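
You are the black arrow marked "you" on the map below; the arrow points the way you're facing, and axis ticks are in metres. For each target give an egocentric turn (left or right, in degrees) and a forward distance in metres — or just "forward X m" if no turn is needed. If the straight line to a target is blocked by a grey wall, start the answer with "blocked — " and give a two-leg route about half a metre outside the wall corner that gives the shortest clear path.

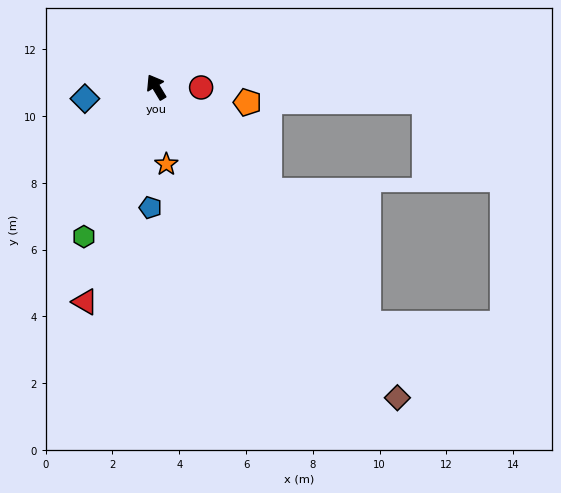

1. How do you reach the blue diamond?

turn left 68°, forward 2.2 m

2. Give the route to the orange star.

turn left 156°, forward 2.3 m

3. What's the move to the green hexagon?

turn left 123°, forward 5.0 m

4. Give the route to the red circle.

turn right 122°, forward 1.3 m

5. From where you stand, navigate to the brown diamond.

turn right 173°, forward 11.8 m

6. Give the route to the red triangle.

turn left 131°, forward 6.8 m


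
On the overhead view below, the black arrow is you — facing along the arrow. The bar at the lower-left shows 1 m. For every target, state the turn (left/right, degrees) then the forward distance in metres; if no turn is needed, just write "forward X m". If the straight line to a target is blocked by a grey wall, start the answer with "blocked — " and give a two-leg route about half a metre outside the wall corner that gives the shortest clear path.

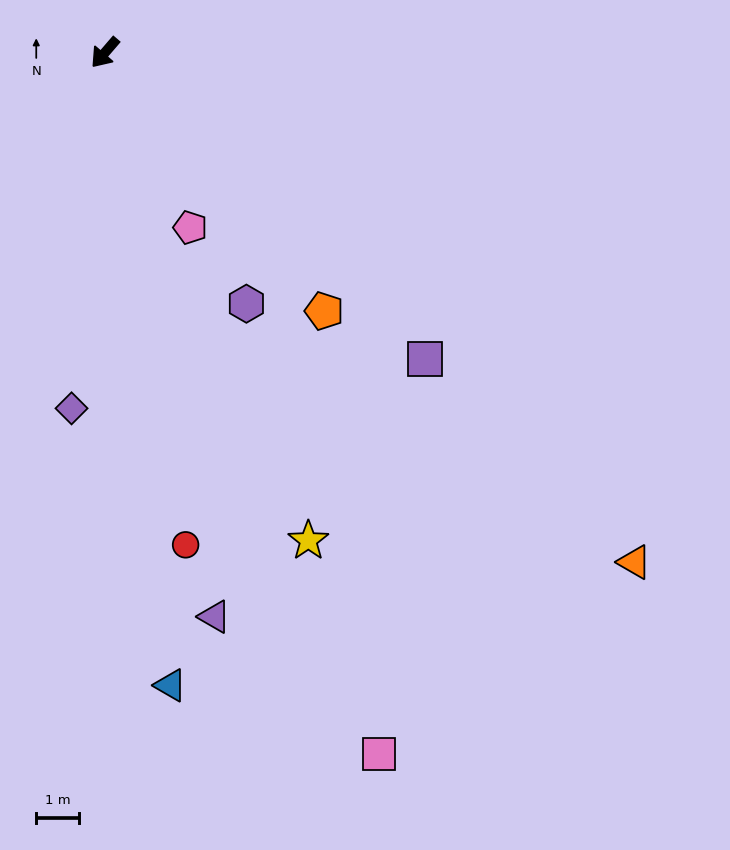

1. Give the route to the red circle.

turn left 50°, forward 11.7 m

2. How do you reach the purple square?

turn left 87°, forward 10.4 m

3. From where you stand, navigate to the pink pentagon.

turn left 67°, forward 4.5 m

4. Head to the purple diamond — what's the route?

turn left 35°, forward 8.3 m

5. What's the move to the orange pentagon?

turn left 81°, forward 7.9 m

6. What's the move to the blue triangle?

turn left 47°, forward 14.9 m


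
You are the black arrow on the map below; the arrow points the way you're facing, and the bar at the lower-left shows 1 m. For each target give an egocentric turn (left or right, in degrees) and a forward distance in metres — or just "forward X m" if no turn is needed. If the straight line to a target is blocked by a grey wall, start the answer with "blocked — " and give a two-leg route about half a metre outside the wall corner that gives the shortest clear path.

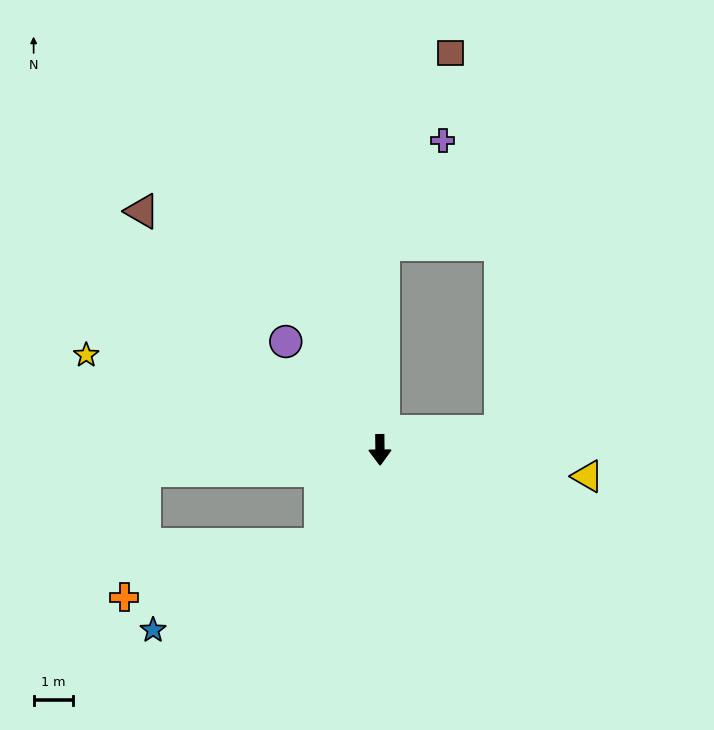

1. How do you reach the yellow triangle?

turn left 82°, forward 5.4 m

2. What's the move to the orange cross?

blocked — turn right 33°, forward 2.9 m, then turn right 43°, forward 5.2 m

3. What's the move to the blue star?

blocked — turn right 33°, forward 2.9 m, then turn right 31°, forward 4.8 m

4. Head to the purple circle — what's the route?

turn right 140°, forward 3.7 m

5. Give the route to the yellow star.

turn right 108°, forward 7.9 m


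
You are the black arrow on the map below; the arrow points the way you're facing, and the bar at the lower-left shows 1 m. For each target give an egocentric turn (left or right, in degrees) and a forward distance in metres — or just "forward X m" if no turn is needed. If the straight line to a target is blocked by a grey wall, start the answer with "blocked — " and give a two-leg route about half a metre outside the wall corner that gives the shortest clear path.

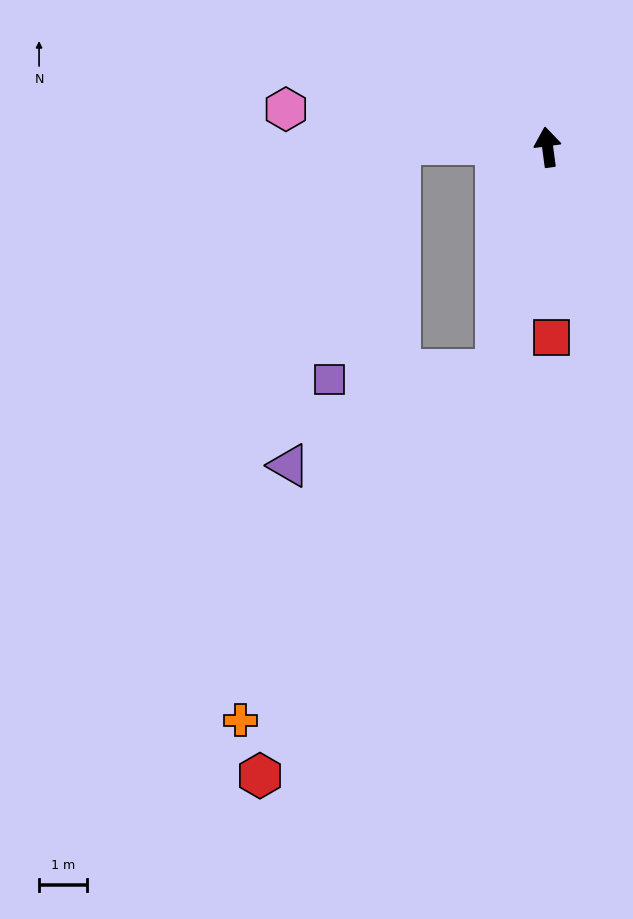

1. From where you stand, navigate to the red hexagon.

blocked — turn left 159°, forward 4.7 m, then turn right 17°, forward 9.7 m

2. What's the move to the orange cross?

blocked — turn left 159°, forward 4.7 m, then turn right 23°, forward 9.0 m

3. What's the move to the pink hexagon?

turn left 74°, forward 5.5 m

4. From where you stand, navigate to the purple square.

blocked — turn left 81°, forward 3.1 m, then turn left 75°, forward 5.1 m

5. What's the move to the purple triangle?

blocked — turn left 159°, forward 4.7 m, then turn right 52°, forward 4.7 m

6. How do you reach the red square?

turn left 174°, forward 3.9 m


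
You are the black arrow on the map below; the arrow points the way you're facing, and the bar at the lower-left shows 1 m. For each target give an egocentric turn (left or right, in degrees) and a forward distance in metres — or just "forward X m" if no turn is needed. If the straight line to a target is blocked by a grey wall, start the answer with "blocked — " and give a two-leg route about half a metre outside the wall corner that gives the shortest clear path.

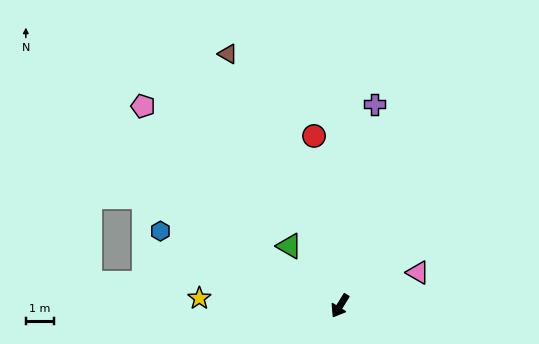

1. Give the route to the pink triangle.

turn left 145°, forward 3.0 m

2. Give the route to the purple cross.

turn right 158°, forward 7.2 m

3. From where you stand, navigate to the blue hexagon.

turn right 81°, forward 6.9 m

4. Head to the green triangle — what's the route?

turn right 108°, forward 2.8 m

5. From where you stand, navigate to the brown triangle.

turn right 124°, forward 9.8 m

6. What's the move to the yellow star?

turn right 61°, forward 5.0 m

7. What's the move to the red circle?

turn right 139°, forward 6.1 m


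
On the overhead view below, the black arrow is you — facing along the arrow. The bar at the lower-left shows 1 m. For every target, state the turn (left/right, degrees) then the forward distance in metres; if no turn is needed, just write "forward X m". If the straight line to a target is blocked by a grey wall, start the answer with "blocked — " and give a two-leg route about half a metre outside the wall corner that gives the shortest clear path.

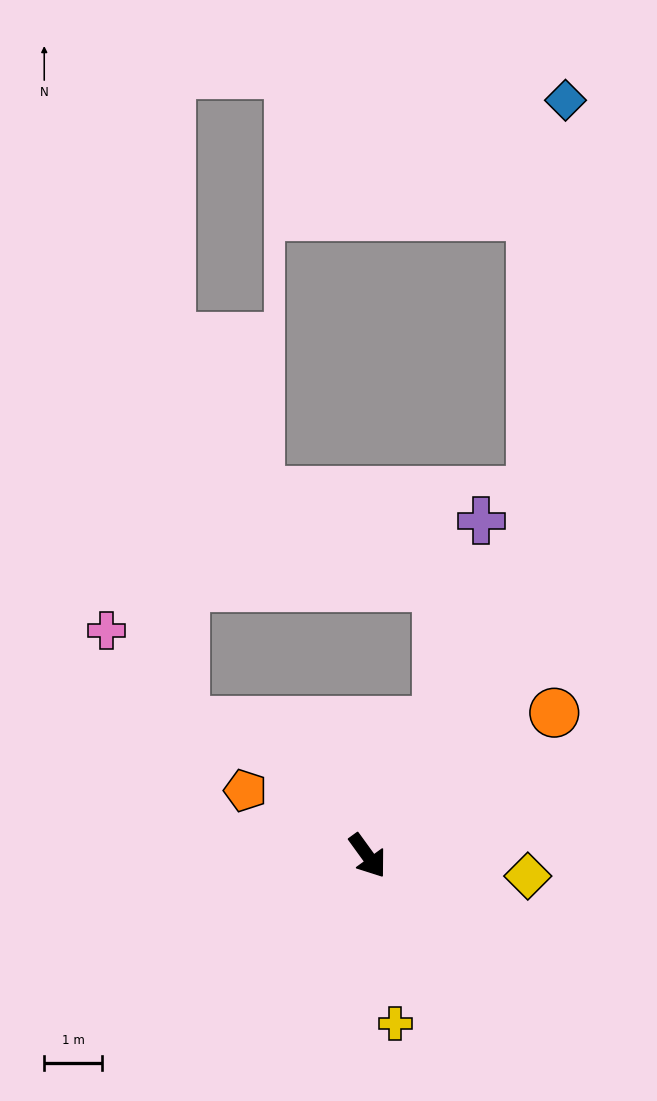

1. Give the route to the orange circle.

turn left 92°, forward 4.1 m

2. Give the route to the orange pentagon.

turn right 154°, forward 2.4 m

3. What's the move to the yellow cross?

turn right 27°, forward 2.9 m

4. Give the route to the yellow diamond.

turn left 47°, forward 2.8 m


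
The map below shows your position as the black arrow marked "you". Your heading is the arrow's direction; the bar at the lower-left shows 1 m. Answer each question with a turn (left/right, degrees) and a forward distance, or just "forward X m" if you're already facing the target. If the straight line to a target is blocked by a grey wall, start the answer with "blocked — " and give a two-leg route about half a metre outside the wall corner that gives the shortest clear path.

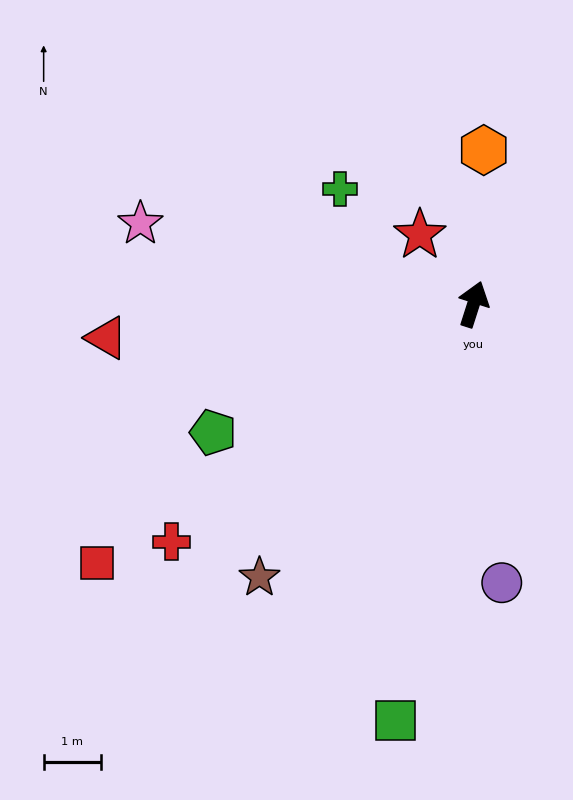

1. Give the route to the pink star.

turn left 94°, forward 6.0 m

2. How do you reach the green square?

turn right 173°, forward 7.4 m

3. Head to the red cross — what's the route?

turn left 146°, forward 6.7 m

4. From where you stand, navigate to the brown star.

turn left 160°, forward 6.0 m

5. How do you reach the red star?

turn left 55°, forward 1.5 m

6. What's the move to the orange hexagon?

turn left 14°, forward 2.7 m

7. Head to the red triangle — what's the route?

turn left 113°, forward 6.4 m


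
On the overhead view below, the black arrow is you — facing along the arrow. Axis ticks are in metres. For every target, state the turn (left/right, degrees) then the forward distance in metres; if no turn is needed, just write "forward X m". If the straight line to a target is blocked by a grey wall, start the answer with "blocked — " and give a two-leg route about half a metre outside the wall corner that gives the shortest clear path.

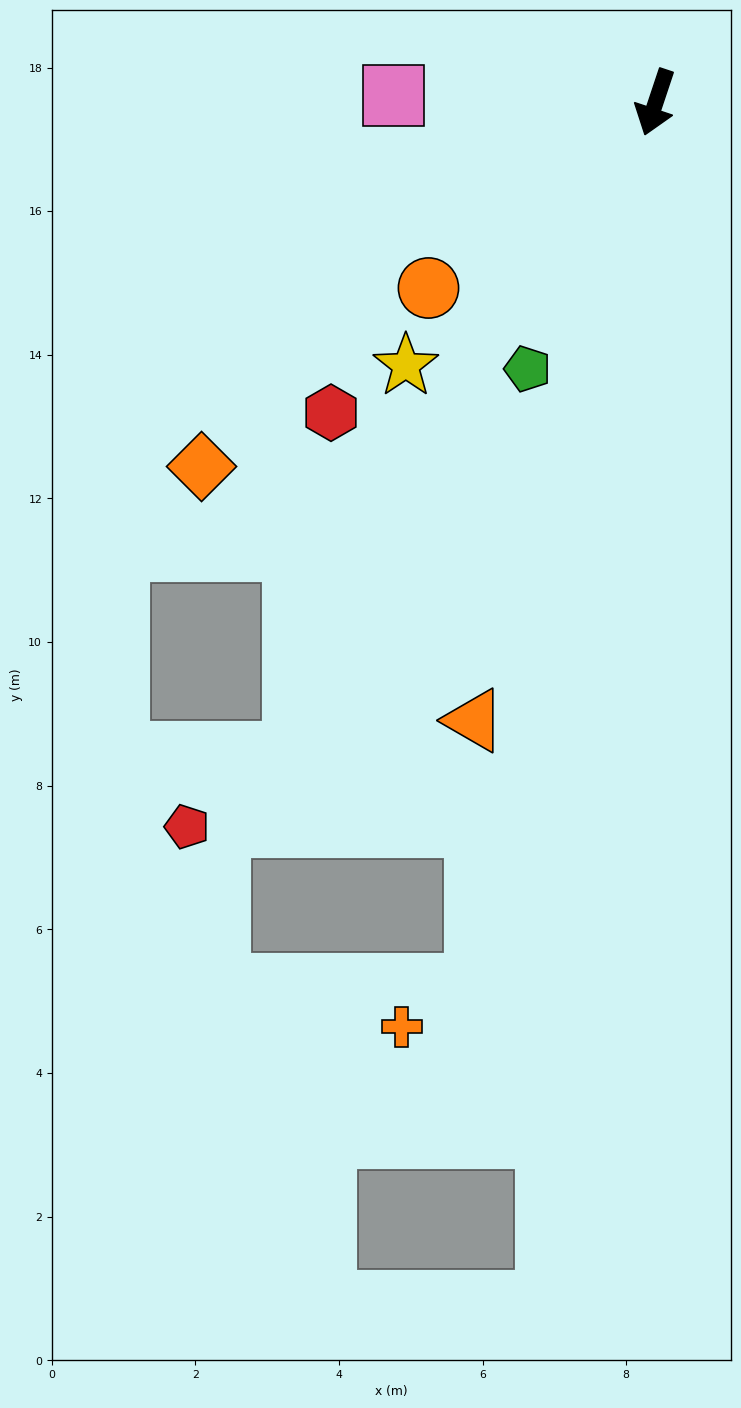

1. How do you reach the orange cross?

blocked — turn left 7°, forward 12.5 m, then turn right 49°, forward 1.2 m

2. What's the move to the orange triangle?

turn left 2°, forward 9.0 m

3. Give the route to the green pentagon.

turn right 7°, forward 4.1 m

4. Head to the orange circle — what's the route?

turn right 32°, forward 4.1 m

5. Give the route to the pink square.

turn right 73°, forward 3.6 m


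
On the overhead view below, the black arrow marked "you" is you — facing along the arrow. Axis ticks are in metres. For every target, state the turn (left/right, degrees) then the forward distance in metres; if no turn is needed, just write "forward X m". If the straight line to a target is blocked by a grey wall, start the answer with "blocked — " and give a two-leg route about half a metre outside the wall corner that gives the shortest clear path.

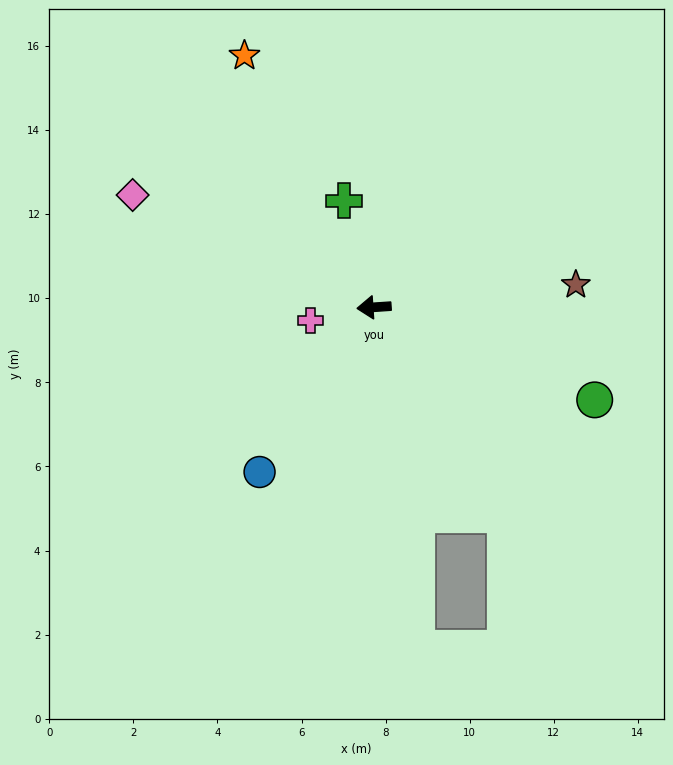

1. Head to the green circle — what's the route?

turn left 153°, forward 5.7 m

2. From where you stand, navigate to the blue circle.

turn left 51°, forward 4.8 m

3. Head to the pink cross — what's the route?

turn left 8°, forward 1.5 m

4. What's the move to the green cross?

turn right 78°, forward 2.6 m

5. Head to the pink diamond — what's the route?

turn right 29°, forward 6.3 m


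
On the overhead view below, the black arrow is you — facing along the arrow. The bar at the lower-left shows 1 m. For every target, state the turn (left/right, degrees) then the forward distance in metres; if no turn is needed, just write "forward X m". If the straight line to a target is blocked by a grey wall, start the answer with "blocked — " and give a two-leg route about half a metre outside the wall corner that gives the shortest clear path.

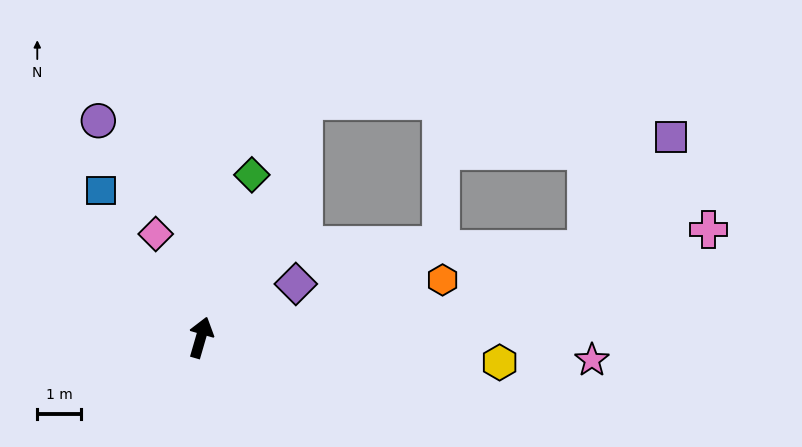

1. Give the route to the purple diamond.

turn right 44°, forward 2.5 m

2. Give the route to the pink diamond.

turn left 40°, forward 2.6 m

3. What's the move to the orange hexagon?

turn right 60°, forward 5.7 m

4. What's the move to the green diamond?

forward 3.9 m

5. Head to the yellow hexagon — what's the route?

turn right 79°, forward 6.9 m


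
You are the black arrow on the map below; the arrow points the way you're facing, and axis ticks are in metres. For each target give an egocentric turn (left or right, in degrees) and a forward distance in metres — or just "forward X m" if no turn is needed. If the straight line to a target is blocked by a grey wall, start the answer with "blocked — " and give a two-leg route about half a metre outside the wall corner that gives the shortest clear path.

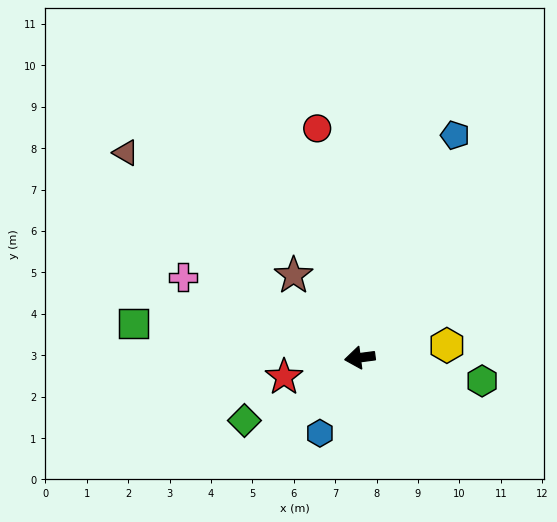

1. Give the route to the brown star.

turn right 59°, forward 2.5 m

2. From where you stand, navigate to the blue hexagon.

turn left 55°, forward 2.1 m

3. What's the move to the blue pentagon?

turn right 121°, forward 5.8 m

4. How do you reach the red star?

turn left 7°, forward 1.9 m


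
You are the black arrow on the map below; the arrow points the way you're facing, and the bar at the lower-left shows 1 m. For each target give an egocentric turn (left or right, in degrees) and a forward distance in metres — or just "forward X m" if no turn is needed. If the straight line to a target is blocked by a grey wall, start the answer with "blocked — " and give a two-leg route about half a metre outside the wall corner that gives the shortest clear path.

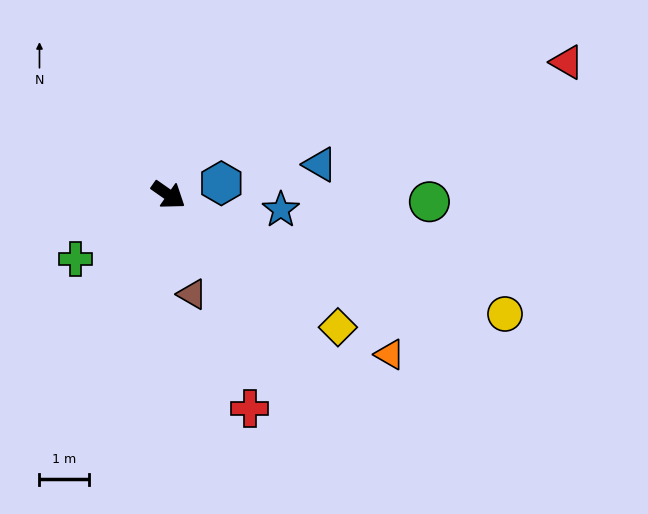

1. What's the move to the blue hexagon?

turn left 47°, forward 1.1 m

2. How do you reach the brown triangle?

turn right 42°, forward 2.1 m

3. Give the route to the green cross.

turn right 110°, forward 2.3 m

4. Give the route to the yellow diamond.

turn right 3°, forward 4.4 m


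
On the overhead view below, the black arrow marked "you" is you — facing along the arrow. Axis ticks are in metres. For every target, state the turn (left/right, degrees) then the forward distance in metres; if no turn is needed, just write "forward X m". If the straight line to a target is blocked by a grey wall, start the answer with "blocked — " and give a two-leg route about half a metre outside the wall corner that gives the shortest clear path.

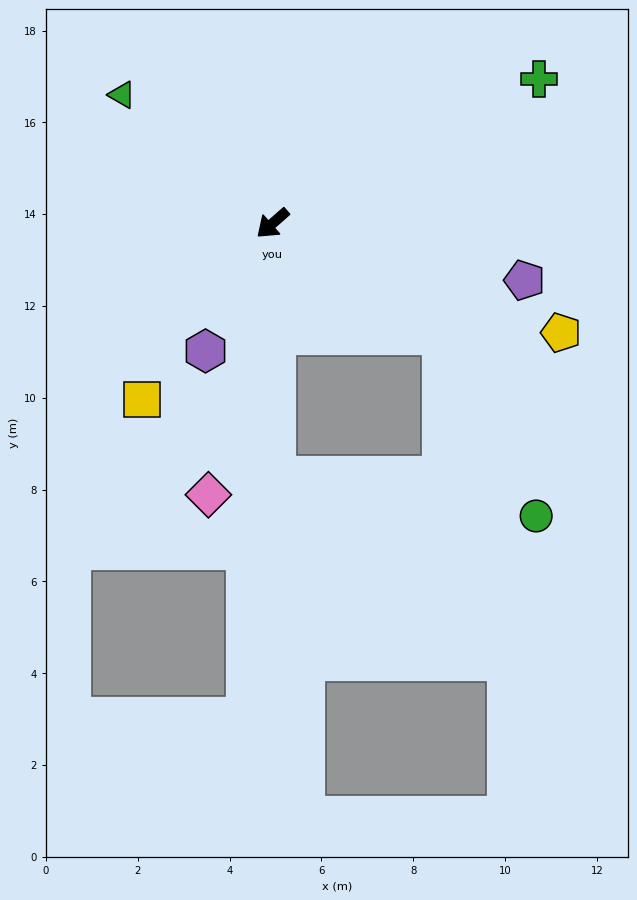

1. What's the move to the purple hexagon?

turn left 21°, forward 3.1 m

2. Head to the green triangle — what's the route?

turn right 82°, forward 4.3 m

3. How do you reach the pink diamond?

turn left 35°, forward 6.1 m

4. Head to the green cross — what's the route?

turn left 167°, forward 6.6 m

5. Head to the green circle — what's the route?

blocked — turn left 105°, forward 4.4 m, then turn right 29°, forward 4.4 m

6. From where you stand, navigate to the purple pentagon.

turn left 126°, forward 5.6 m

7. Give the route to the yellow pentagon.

turn left 118°, forward 6.7 m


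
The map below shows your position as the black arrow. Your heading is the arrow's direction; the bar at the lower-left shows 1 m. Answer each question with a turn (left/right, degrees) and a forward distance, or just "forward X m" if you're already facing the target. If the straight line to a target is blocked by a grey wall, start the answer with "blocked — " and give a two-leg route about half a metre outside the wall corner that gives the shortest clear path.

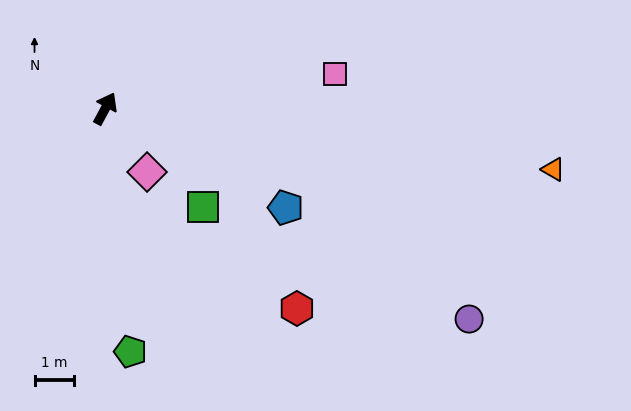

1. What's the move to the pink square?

turn right 53°, forward 5.9 m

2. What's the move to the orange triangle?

turn right 69°, forward 11.5 m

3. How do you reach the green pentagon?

turn right 146°, forward 6.2 m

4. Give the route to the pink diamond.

turn right 118°, forward 1.9 m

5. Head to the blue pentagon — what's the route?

turn right 90°, forward 5.2 m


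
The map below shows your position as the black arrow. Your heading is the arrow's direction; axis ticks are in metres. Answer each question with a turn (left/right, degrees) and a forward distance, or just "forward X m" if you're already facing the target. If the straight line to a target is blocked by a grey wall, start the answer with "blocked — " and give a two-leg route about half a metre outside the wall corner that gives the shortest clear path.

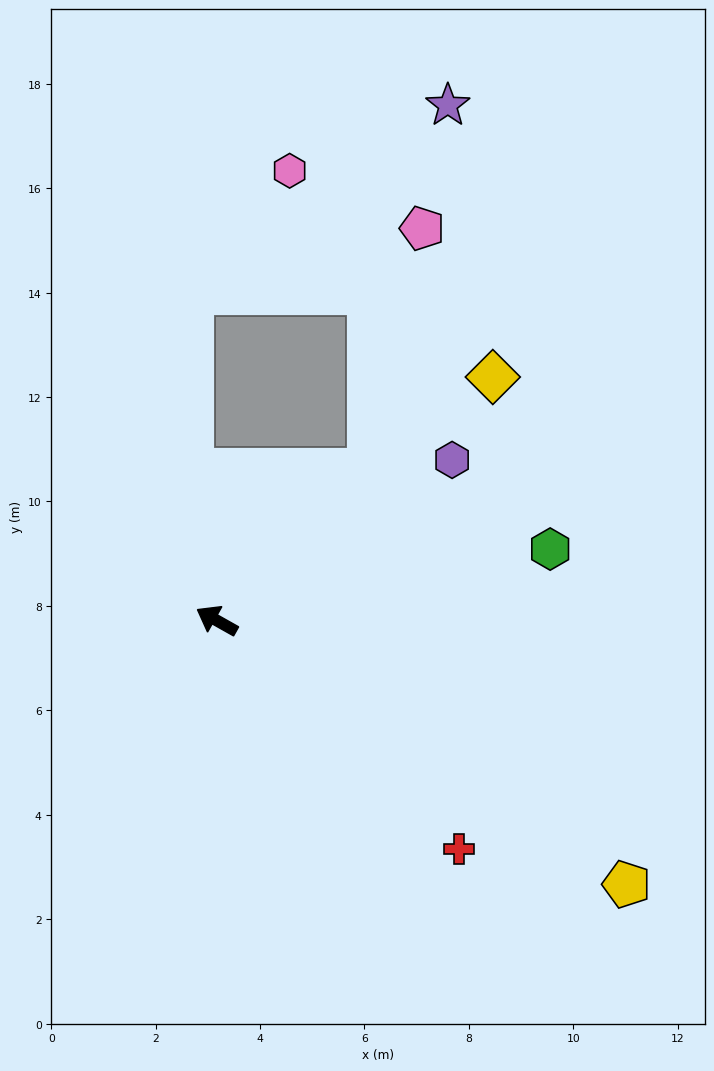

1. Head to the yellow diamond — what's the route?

turn right 109°, forward 7.1 m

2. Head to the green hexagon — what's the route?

turn right 139°, forward 6.5 m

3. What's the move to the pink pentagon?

blocked — turn right 106°, forward 4.1 m, then turn left 33°, forward 4.7 m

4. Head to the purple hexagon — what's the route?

turn right 116°, forward 5.5 m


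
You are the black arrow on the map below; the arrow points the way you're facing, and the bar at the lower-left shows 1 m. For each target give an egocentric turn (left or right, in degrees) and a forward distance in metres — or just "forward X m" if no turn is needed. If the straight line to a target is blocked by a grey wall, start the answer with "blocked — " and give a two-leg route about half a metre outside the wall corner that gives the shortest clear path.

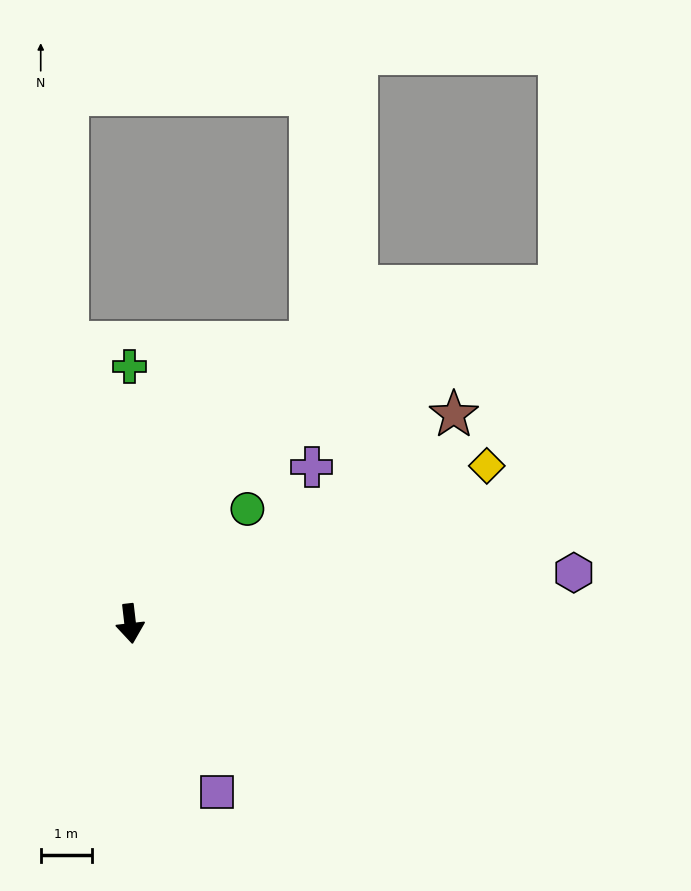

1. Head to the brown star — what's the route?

turn left 116°, forward 7.5 m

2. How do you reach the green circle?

turn left 128°, forward 3.2 m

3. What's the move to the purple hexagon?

turn left 90°, forward 8.7 m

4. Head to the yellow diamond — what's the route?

turn left 107°, forward 7.6 m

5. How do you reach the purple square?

turn left 21°, forward 3.7 m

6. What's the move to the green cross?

turn left 174°, forward 5.0 m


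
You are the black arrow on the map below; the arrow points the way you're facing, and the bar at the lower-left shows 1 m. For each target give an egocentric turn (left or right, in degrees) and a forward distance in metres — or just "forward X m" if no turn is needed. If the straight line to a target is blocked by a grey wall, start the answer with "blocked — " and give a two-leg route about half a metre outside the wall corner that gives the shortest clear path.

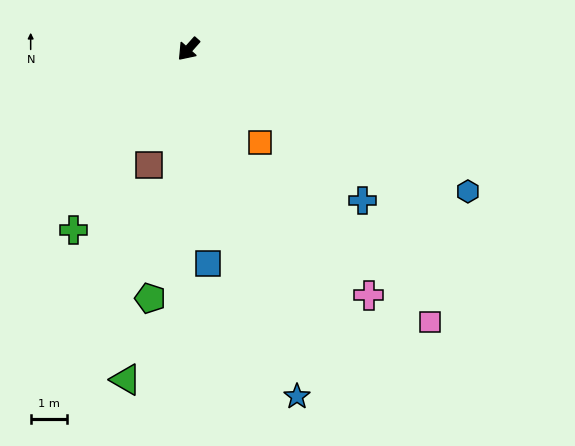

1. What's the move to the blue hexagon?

turn left 105°, forward 8.7 m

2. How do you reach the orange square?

turn left 79°, forward 3.3 m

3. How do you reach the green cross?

turn left 9°, forward 6.0 m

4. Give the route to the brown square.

turn left 23°, forward 3.4 m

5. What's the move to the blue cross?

turn left 91°, forward 6.4 m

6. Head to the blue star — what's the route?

turn left 59°, forward 10.1 m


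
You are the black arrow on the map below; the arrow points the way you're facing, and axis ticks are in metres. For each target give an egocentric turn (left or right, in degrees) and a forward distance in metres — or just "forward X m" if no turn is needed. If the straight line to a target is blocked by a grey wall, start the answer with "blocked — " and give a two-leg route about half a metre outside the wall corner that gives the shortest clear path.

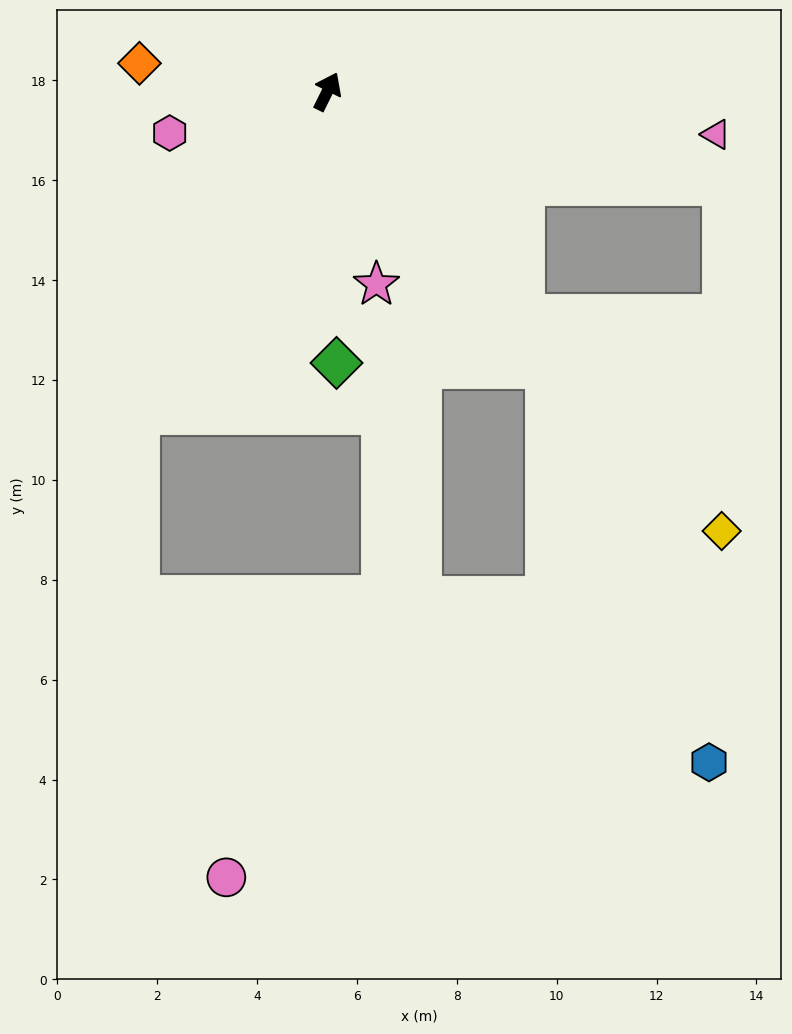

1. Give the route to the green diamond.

turn right 152°, forward 5.4 m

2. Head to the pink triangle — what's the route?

turn right 70°, forward 7.8 m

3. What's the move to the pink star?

turn right 139°, forward 4.0 m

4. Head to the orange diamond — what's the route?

turn left 108°, forward 3.8 m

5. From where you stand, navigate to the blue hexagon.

blocked — turn right 115°, forward 7.1 m, then turn right 16°, forward 8.5 m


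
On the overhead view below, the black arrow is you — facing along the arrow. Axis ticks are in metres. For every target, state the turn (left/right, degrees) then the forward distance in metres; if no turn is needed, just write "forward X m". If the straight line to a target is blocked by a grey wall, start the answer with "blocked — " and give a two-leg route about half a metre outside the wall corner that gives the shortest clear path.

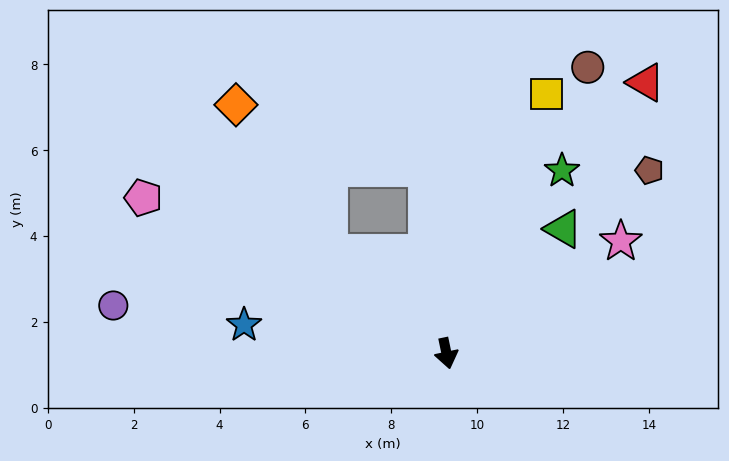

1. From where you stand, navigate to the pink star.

turn left 111°, forward 4.8 m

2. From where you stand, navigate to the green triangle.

turn left 125°, forward 4.0 m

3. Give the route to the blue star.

turn right 110°, forward 4.8 m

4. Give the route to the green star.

turn left 136°, forward 5.0 m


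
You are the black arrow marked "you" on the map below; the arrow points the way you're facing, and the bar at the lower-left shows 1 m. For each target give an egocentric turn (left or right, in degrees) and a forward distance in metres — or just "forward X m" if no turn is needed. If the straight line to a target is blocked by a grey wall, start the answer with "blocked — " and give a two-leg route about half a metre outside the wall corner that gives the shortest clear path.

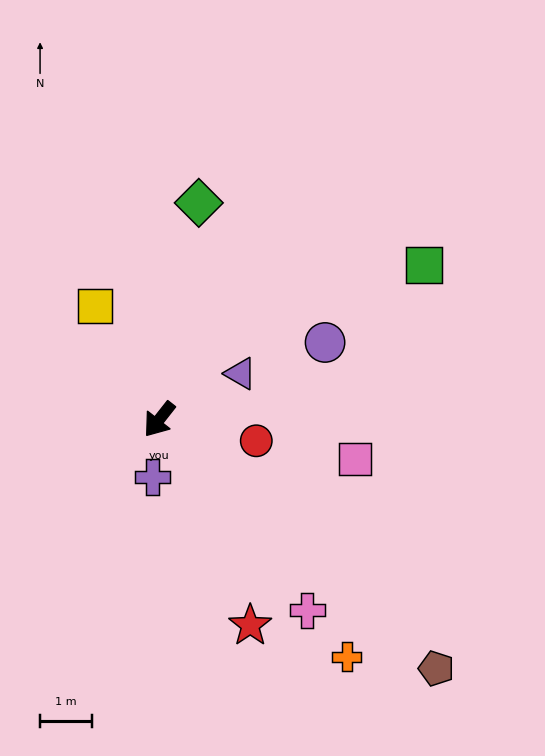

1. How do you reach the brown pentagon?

turn left 86°, forward 7.2 m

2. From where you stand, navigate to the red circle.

turn left 116°, forward 1.9 m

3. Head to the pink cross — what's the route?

turn left 76°, forward 4.7 m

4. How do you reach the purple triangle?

turn left 158°, forward 1.8 m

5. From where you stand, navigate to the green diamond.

turn right 152°, forward 4.2 m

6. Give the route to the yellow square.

turn right 112°, forward 2.5 m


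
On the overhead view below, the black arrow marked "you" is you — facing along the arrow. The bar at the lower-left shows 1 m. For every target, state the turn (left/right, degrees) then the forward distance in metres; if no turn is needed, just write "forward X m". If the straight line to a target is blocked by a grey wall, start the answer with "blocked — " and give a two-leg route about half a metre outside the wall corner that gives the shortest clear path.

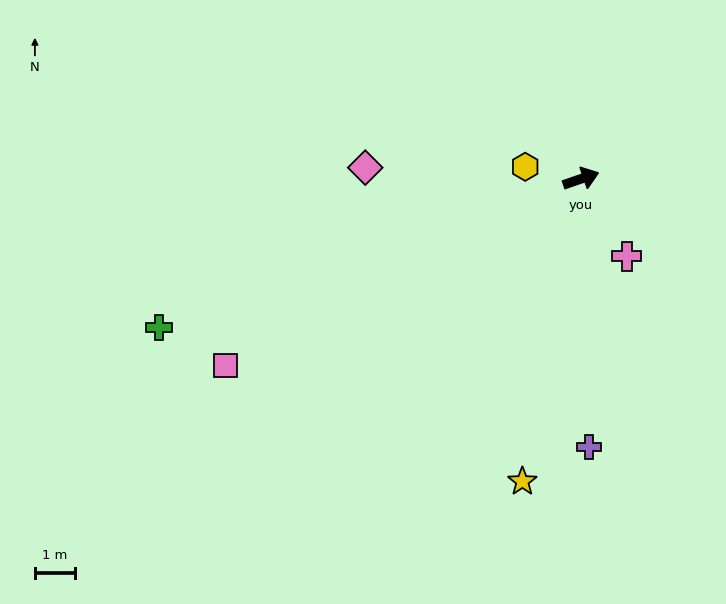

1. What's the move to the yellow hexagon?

turn left 149°, forward 1.4 m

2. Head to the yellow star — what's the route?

turn right 120°, forward 7.6 m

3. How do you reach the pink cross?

turn right 78°, forward 2.2 m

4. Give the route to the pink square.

turn right 171°, forward 9.9 m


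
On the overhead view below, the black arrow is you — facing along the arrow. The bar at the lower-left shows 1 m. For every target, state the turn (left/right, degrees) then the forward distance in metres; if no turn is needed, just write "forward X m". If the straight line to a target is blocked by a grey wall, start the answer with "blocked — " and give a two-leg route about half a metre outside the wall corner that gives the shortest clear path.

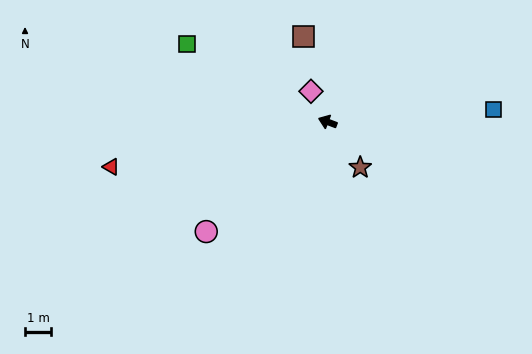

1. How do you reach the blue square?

turn right 155°, forward 6.4 m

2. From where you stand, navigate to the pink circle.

turn left 63°, forward 6.3 m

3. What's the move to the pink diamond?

turn right 41°, forward 1.3 m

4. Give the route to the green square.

turn right 8°, forward 6.2 m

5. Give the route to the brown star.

turn left 146°, forward 2.2 m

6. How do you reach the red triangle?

turn left 33°, forward 8.5 m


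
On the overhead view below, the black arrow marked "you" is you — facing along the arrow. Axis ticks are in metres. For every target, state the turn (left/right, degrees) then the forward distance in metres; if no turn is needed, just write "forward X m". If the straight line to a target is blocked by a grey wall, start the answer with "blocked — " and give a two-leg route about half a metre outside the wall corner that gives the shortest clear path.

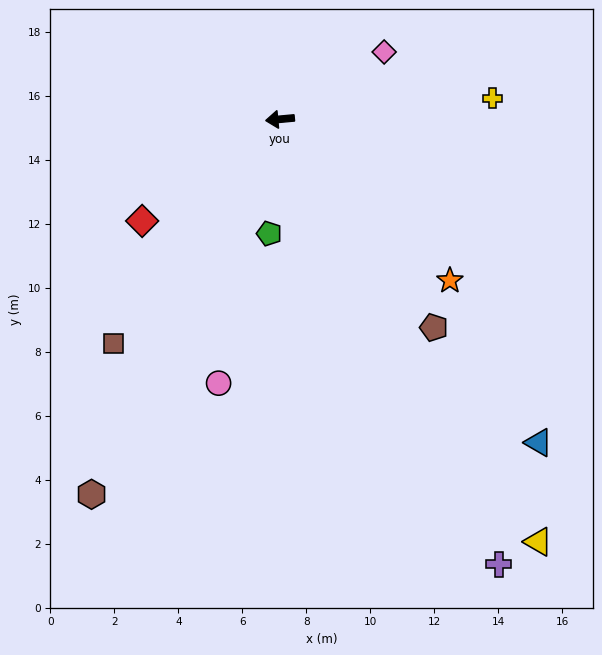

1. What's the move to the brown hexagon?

turn left 58°, forward 13.1 m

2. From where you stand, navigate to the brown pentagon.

turn left 121°, forward 8.1 m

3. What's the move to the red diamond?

turn left 31°, forward 5.4 m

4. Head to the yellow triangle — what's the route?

turn left 116°, forward 15.5 m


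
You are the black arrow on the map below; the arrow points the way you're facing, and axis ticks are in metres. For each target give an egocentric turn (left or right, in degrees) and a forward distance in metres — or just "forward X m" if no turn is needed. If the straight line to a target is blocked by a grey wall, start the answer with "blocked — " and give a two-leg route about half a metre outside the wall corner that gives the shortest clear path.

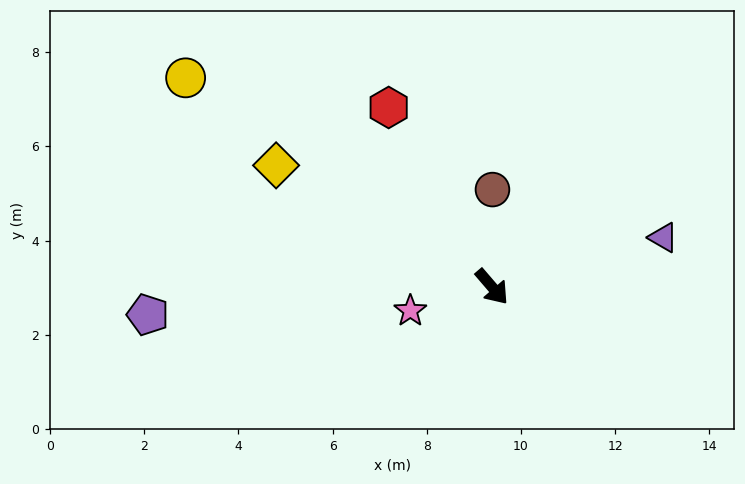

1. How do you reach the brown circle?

turn left 139°, forward 2.1 m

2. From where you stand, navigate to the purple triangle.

turn left 65°, forward 3.8 m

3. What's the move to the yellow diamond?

turn right 160°, forward 5.3 m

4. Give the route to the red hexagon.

turn left 169°, forward 4.4 m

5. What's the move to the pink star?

turn right 114°, forward 1.8 m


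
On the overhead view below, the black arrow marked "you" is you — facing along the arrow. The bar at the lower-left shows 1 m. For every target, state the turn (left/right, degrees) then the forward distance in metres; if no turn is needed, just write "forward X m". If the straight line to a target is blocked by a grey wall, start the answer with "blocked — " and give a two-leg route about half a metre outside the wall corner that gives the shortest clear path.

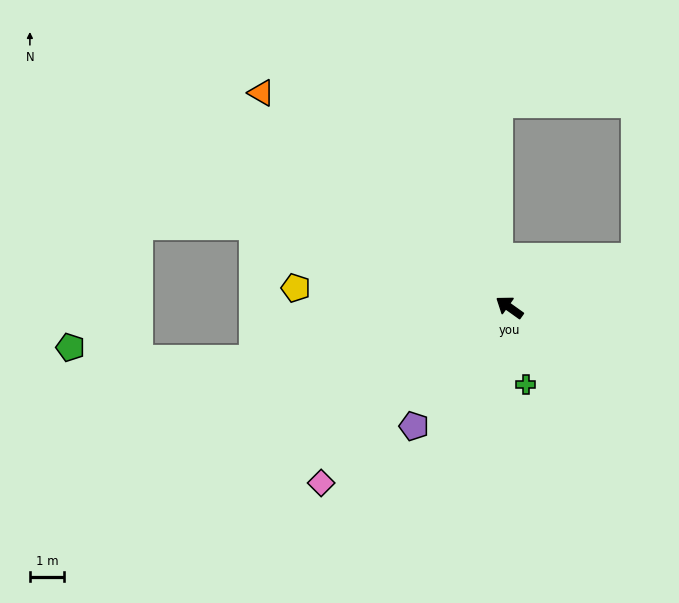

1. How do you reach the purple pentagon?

turn left 87°, forward 4.4 m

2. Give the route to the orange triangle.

turn right 5°, forward 9.6 m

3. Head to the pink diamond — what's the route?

turn left 79°, forward 7.5 m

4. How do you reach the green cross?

turn left 138°, forward 2.3 m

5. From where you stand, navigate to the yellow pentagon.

turn left 30°, forward 6.3 m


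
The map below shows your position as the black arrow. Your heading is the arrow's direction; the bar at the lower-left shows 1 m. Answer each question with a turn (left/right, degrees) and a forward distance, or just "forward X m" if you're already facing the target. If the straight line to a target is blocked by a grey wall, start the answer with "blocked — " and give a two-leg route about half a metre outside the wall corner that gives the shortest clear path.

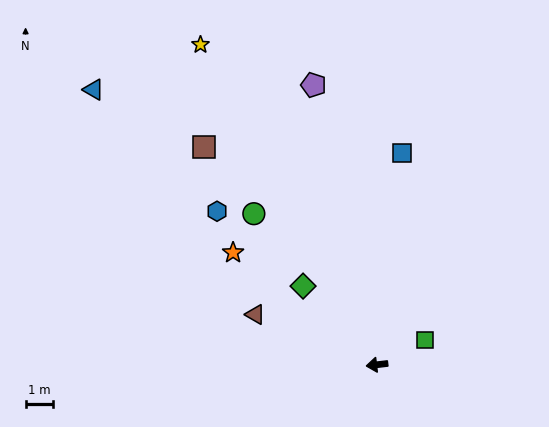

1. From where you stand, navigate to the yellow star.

turn right 68°, forward 13.5 m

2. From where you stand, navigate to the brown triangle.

turn right 29°, forward 4.9 m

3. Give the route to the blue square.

turn right 103°, forward 7.9 m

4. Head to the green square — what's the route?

turn right 160°, forward 2.0 m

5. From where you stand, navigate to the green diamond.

turn right 53°, forward 4.0 m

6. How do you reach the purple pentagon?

turn right 84°, forward 10.6 m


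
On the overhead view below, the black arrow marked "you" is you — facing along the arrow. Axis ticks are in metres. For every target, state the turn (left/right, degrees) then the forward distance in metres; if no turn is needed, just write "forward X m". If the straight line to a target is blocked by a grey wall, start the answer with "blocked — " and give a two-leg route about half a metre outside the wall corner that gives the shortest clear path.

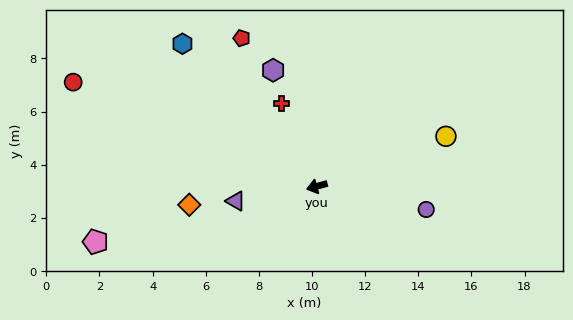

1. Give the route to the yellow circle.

turn right 174°, forward 5.2 m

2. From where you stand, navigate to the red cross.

turn right 83°, forward 3.4 m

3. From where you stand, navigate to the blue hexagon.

turn right 62°, forward 7.4 m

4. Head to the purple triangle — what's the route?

turn right 5°, forward 3.1 m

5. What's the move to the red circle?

turn right 39°, forward 10.0 m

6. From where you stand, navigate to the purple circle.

turn left 152°, forward 4.2 m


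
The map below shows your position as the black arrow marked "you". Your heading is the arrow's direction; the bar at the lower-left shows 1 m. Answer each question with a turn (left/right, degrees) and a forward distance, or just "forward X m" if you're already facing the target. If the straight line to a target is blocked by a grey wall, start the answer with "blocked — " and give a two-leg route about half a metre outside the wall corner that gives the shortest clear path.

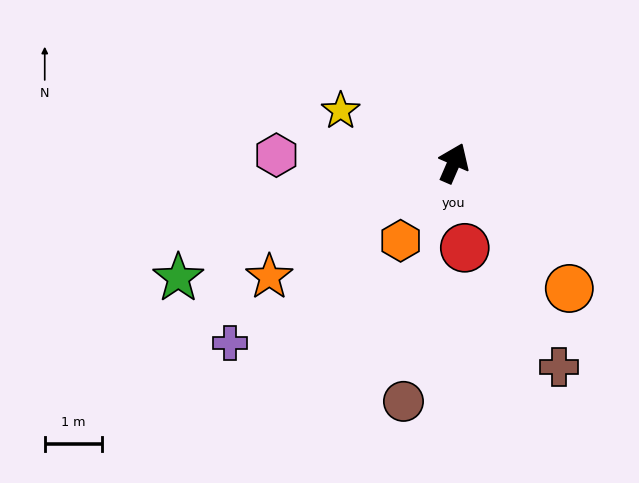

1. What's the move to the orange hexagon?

turn left 169°, forward 1.6 m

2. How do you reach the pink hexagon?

turn left 111°, forward 3.1 m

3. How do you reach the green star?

turn left 136°, forward 5.2 m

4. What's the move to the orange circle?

turn right 114°, forward 3.0 m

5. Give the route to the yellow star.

turn left 89°, forward 2.2 m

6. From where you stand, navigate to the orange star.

turn left 145°, forward 3.8 m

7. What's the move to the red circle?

turn right 149°, forward 1.5 m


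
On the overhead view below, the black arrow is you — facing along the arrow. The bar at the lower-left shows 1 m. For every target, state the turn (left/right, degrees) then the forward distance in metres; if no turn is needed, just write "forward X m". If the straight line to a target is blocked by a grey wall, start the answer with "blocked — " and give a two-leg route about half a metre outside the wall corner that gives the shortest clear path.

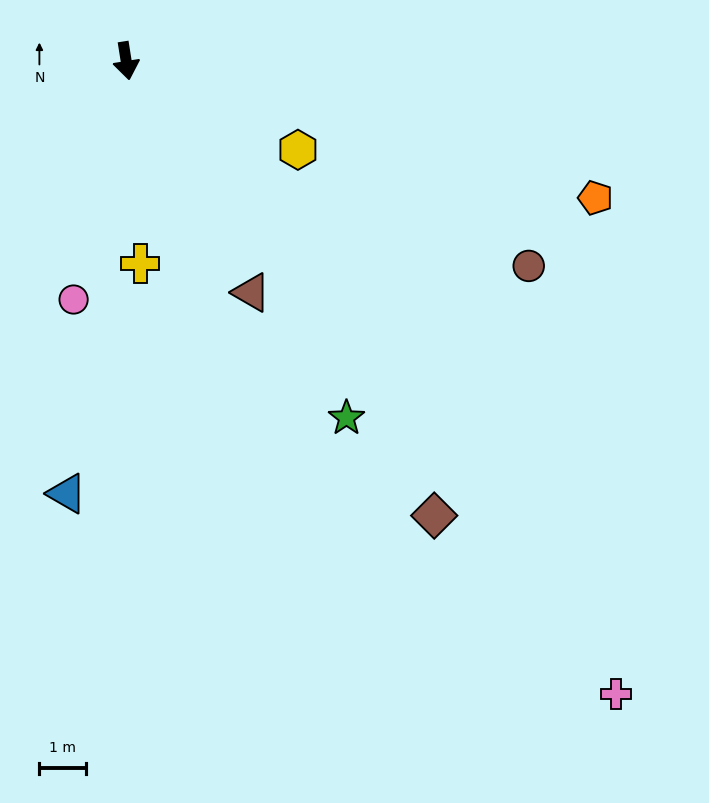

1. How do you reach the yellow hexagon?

turn left 54°, forward 4.1 m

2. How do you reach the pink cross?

turn left 29°, forward 17.0 m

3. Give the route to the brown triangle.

turn left 19°, forward 5.6 m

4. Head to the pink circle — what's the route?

turn right 21°, forward 5.2 m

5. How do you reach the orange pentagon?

turn left 65°, forward 10.4 m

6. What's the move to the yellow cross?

turn right 5°, forward 4.3 m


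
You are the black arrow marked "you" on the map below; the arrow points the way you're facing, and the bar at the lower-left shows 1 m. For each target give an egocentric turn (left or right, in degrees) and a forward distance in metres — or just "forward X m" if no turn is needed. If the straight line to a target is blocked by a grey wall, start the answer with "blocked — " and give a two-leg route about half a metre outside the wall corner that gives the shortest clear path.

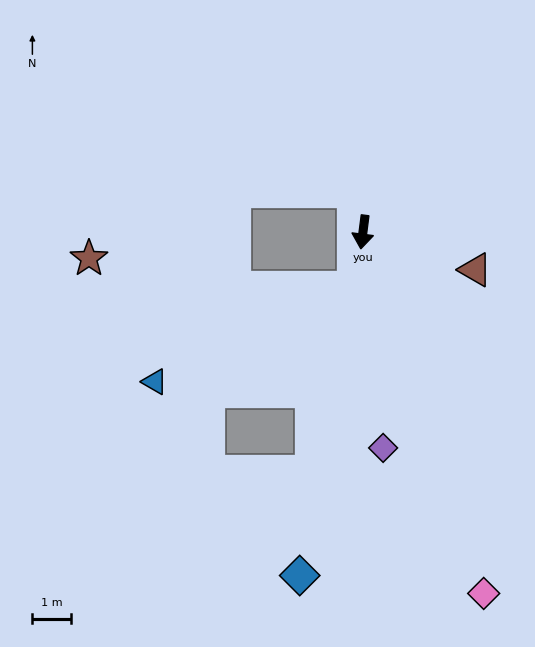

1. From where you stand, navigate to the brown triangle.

turn left 79°, forward 3.0 m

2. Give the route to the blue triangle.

blocked — turn right 2°, forward 1.4 m, then turn right 55°, forward 5.7 m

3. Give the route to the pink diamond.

turn left 26°, forward 9.8 m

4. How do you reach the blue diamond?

turn right 3°, forward 9.0 m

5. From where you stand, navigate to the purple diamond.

turn left 13°, forward 5.6 m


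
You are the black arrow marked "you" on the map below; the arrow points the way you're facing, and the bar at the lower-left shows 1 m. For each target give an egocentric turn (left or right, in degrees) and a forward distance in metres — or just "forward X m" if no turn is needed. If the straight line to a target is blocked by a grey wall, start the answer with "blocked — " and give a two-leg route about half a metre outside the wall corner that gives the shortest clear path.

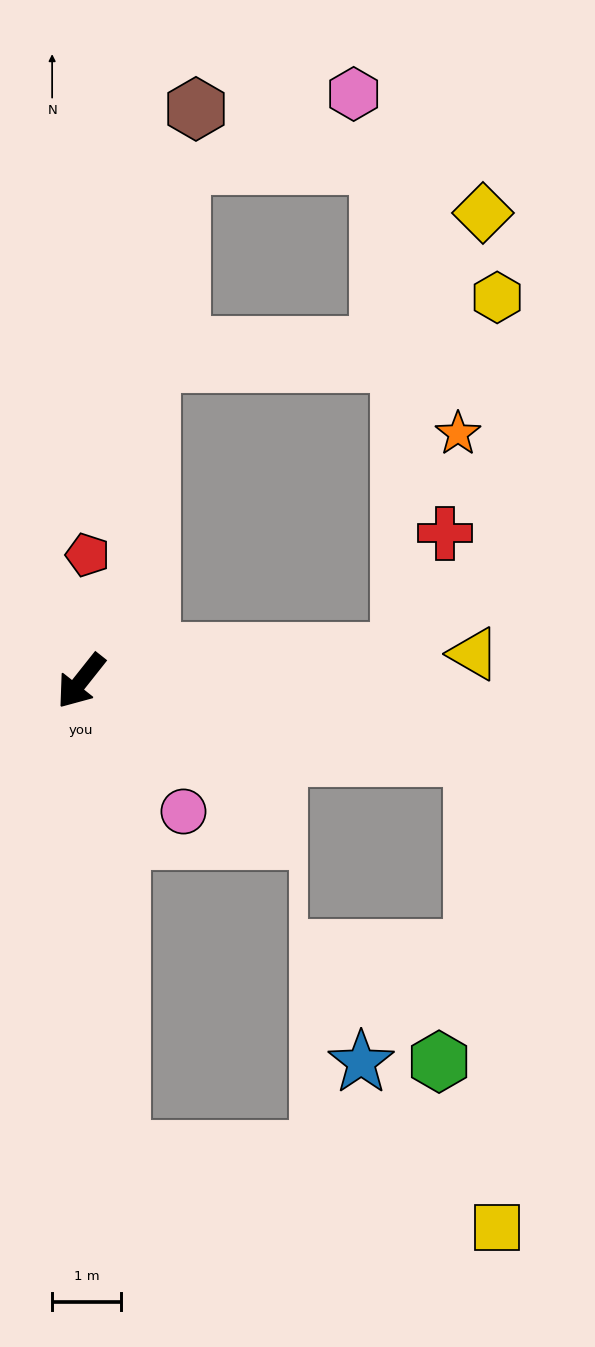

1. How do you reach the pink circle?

turn left 77°, forward 2.4 m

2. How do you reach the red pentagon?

turn right 145°, forward 1.8 m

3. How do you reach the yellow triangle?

turn left 132°, forward 5.7 m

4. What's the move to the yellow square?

blocked — turn left 43°, forward 6.8 m, then turn left 74°, forward 5.5 m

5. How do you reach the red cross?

blocked — turn left 134°, forward 4.6 m, then turn left 64°, forward 1.8 m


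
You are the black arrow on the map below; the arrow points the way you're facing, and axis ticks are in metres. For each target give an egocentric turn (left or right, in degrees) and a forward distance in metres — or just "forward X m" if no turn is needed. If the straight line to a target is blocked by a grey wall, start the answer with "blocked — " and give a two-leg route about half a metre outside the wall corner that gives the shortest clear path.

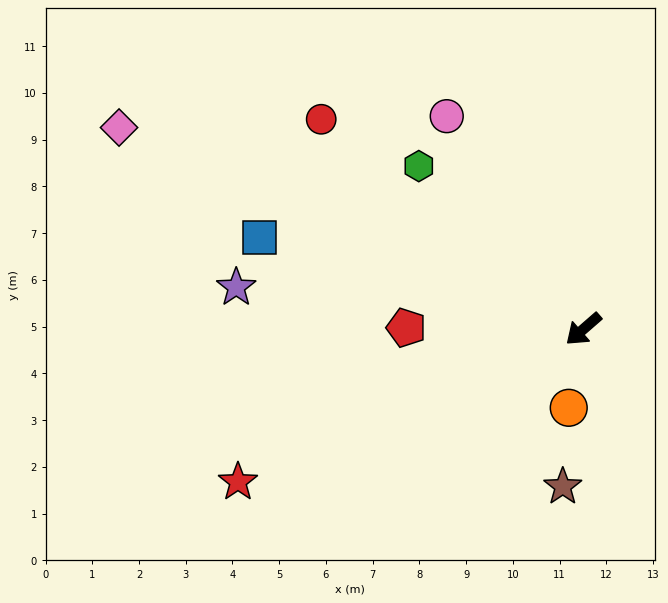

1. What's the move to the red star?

turn right 17°, forward 8.1 m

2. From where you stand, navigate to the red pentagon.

turn right 42°, forward 3.8 m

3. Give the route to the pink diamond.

turn right 65°, forward 10.8 m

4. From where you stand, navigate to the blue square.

turn right 57°, forward 7.2 m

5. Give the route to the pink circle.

turn right 98°, forward 5.4 m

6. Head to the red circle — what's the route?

turn right 80°, forward 7.2 m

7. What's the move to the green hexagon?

turn right 86°, forward 5.0 m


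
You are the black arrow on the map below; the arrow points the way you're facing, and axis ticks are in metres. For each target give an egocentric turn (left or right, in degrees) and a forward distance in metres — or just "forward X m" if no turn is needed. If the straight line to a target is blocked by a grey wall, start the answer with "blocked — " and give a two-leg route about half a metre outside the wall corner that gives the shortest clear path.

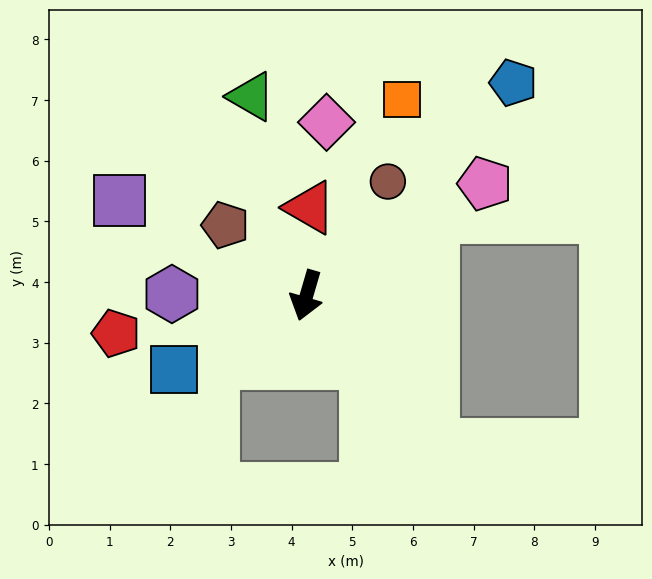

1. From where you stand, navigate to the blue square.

turn right 45°, forward 2.5 m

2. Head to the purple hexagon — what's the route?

turn right 74°, forward 2.2 m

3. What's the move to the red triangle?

turn right 166°, forward 1.5 m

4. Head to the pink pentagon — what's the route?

turn left 138°, forward 3.5 m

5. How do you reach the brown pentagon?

turn right 115°, forward 1.8 m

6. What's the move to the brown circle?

turn left 161°, forward 2.3 m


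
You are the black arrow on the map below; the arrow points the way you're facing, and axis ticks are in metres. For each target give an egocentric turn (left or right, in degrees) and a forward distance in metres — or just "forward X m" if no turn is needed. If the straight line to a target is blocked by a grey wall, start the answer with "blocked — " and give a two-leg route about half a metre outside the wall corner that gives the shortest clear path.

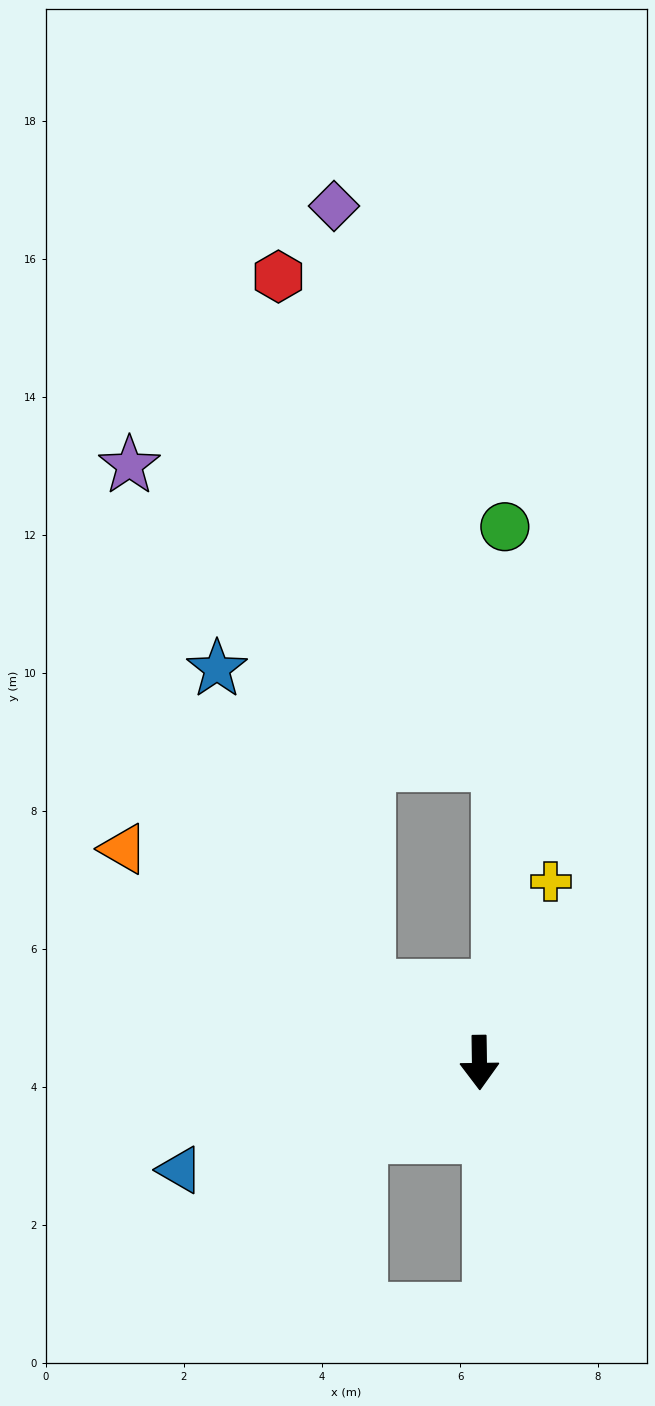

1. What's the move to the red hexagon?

blocked — turn right 124°, forward 2.0 m, then turn right 50°, forward 10.4 m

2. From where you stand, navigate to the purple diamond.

blocked — turn right 124°, forward 2.0 m, then turn right 54°, forward 11.4 m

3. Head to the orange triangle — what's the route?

turn right 122°, forward 6.0 m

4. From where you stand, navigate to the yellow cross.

turn left 158°, forward 2.8 m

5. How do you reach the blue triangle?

turn right 71°, forward 4.6 m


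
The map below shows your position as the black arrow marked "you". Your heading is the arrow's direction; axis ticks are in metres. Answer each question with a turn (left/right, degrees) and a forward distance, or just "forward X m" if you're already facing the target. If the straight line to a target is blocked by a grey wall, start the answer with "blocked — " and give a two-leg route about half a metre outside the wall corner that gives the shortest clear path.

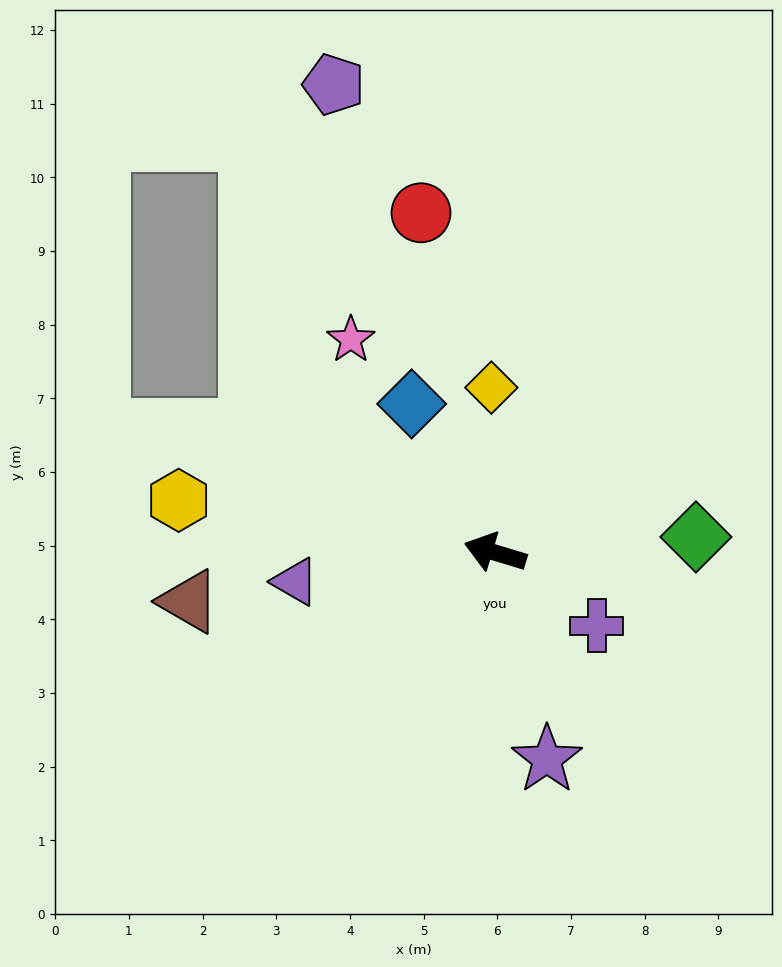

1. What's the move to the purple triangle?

turn left 25°, forward 2.7 m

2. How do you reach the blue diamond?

turn right 44°, forward 2.3 m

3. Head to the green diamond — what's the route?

turn right 159°, forward 2.7 m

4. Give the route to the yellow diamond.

turn right 72°, forward 2.2 m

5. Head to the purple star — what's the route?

turn left 121°, forward 2.9 m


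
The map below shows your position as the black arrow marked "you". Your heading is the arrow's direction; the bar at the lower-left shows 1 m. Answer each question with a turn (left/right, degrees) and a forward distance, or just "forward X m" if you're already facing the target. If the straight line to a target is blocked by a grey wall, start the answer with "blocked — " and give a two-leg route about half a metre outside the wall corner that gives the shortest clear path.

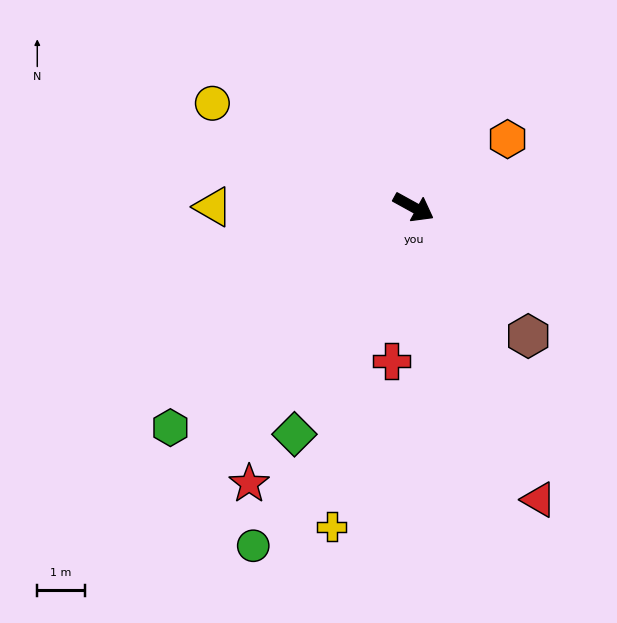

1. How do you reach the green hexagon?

turn right 109°, forward 6.9 m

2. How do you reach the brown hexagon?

turn right 19°, forward 3.6 m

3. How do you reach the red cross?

turn right 69°, forward 3.3 m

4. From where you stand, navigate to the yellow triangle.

turn right 151°, forward 4.2 m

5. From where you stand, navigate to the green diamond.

turn right 89°, forward 5.4 m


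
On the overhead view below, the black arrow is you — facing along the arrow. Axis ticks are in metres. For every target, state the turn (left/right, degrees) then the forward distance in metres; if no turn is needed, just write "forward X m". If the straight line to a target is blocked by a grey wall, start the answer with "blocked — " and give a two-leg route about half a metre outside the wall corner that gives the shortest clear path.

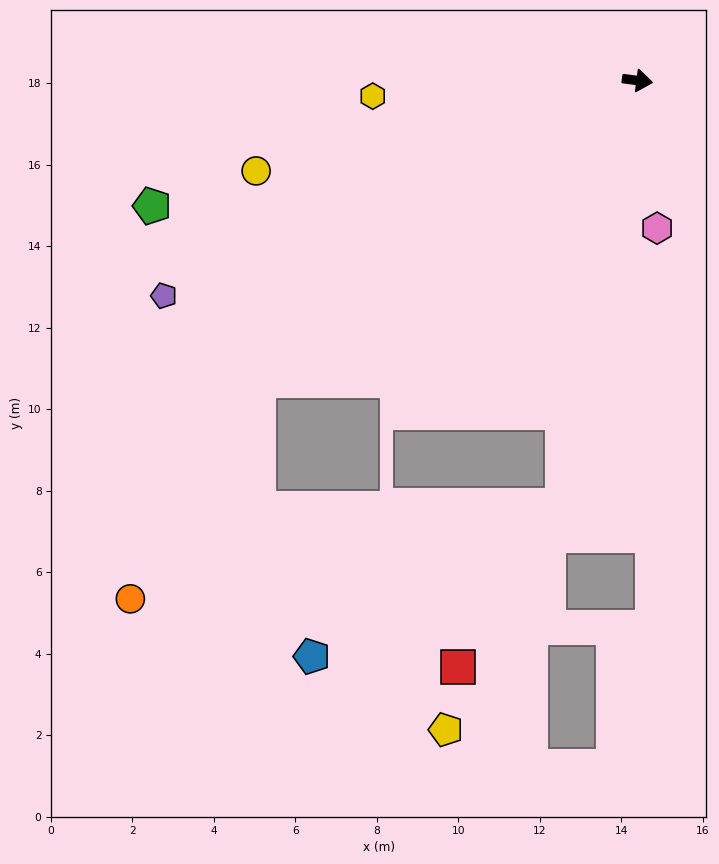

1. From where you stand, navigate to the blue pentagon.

blocked — turn right 93°, forward 10.6 m, then turn right 48°, forward 7.2 m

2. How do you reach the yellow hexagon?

turn right 169°, forward 6.5 m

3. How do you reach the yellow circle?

turn right 159°, forward 9.6 m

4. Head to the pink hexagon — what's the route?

turn right 75°, forward 3.7 m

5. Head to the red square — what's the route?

blocked — turn right 93°, forward 10.6 m, then turn right 22°, forward 4.7 m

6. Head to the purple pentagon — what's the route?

turn right 148°, forward 12.8 m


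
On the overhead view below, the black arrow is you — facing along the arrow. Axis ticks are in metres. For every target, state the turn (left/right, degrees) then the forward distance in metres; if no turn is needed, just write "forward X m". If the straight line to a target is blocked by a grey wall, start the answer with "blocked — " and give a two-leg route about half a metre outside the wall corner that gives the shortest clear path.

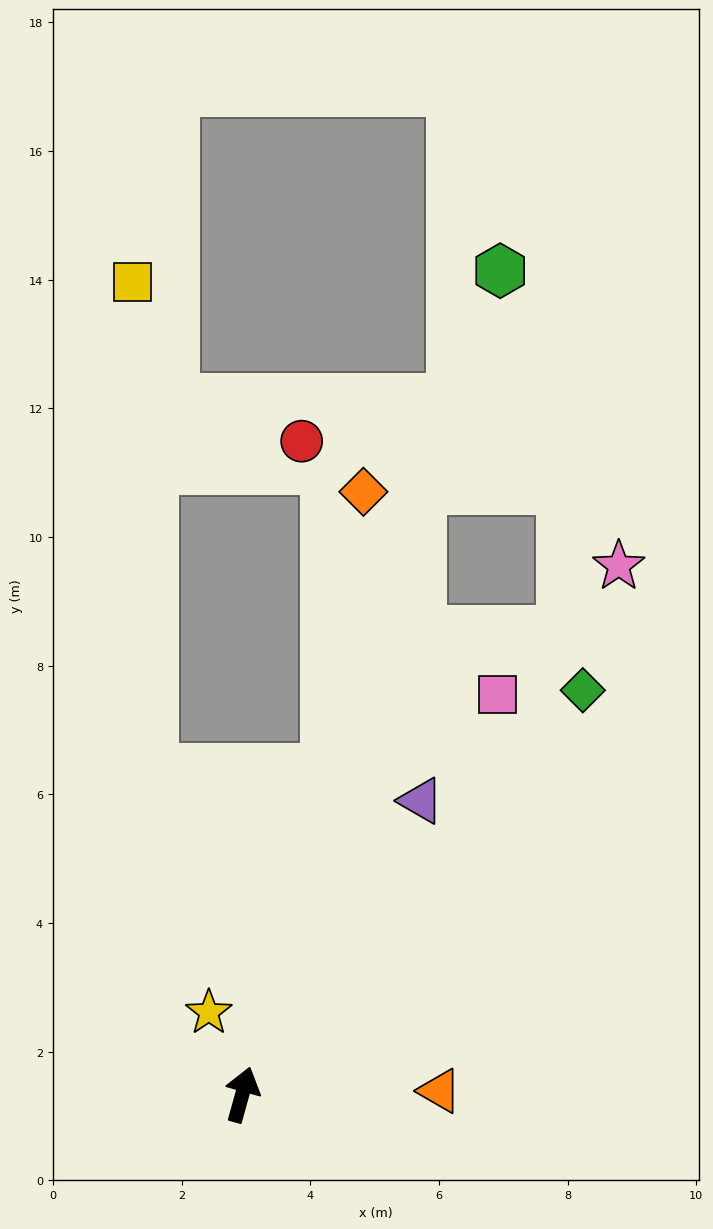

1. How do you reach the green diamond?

turn right 25°, forward 8.2 m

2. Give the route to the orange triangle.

turn right 73°, forward 3.1 m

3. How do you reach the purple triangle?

turn right 16°, forward 5.3 m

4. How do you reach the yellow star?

turn left 38°, forward 1.4 m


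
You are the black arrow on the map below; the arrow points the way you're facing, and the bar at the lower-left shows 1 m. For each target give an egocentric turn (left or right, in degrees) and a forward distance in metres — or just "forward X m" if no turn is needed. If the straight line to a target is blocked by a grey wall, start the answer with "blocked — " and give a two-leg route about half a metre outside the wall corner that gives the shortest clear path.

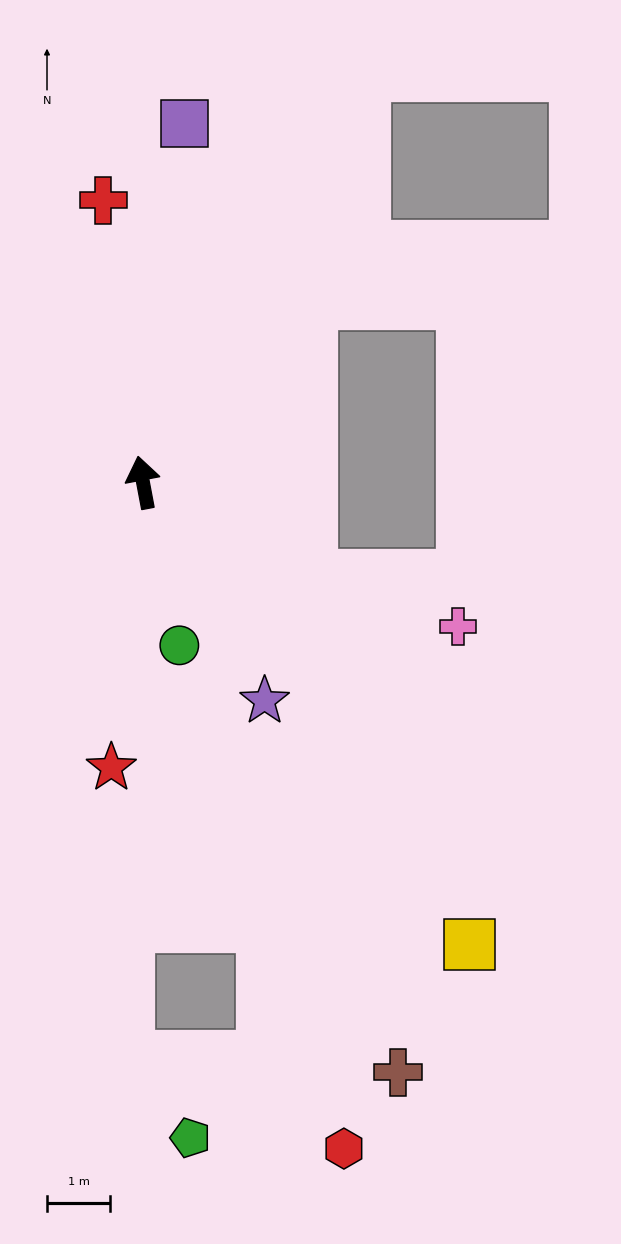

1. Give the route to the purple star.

turn right 162°, forward 4.0 m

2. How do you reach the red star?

turn left 163°, forward 4.5 m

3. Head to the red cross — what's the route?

turn right 3°, forward 4.5 m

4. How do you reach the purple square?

turn right 17°, forward 5.7 m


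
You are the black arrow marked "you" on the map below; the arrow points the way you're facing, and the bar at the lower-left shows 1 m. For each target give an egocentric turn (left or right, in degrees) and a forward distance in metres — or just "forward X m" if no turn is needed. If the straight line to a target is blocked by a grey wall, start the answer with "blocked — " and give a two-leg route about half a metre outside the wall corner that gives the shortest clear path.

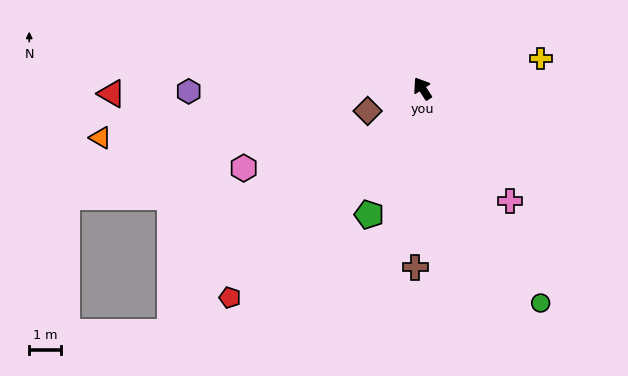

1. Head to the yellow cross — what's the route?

turn right 109°, forward 3.8 m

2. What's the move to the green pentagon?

turn left 124°, forward 4.3 m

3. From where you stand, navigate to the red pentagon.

turn left 104°, forward 8.9 m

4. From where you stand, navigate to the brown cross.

turn left 144°, forward 5.6 m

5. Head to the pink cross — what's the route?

turn right 175°, forward 4.5 m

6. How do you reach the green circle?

turn left 176°, forward 7.7 m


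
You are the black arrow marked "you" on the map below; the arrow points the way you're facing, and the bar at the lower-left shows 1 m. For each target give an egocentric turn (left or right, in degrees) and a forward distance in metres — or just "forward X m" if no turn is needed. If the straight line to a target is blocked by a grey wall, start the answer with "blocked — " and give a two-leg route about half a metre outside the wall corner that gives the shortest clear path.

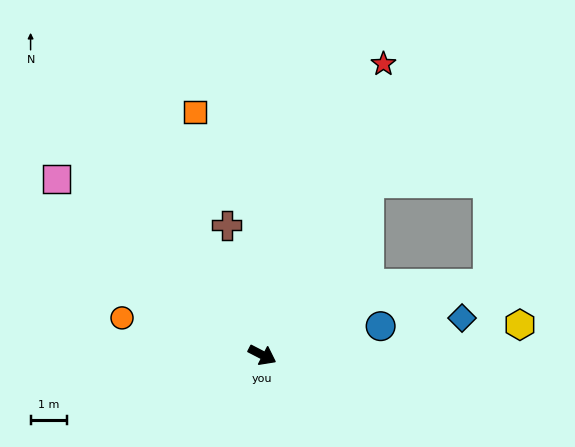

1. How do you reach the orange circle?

turn right 168°, forward 4.0 m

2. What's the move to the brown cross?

turn left 133°, forward 3.7 m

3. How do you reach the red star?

turn left 95°, forward 8.7 m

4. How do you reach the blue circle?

turn left 41°, forward 3.4 m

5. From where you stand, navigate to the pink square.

turn left 167°, forward 7.5 m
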